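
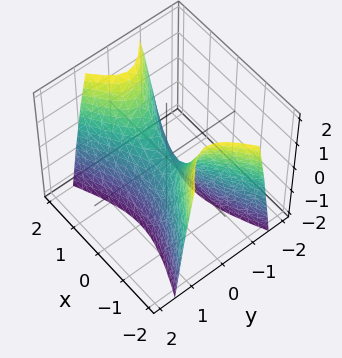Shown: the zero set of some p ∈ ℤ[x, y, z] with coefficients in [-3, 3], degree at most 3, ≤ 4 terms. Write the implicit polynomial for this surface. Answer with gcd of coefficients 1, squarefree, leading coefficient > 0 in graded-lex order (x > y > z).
x^2 - 3*y^2 - z

1. The degree is 2 — a saddle surface; a quadric.
2. Symmetries: mirror symmetry x ↦ −x ⇒ only even powers of x; mirror symmetry y ↦ −y ⇒ only even powers of y.
3. From the axis intercepts and sections: it crosses the z-axis at the gridline z = 0; it meets the y-axis at y = 0 (among the integer gridlines); it crosses the x-axis at the gridline x = 0.
4. Putting this together gives p.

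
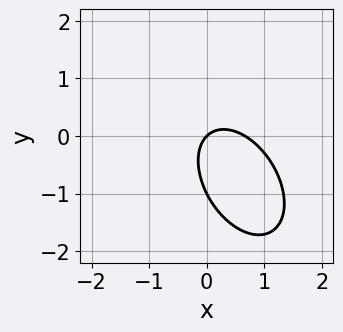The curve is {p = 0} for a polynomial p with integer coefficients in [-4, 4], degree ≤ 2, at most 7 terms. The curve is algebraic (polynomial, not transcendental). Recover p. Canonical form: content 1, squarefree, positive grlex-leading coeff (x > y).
3*x^2 + 2*x*y + 2*y^2 - 2*x + 2*y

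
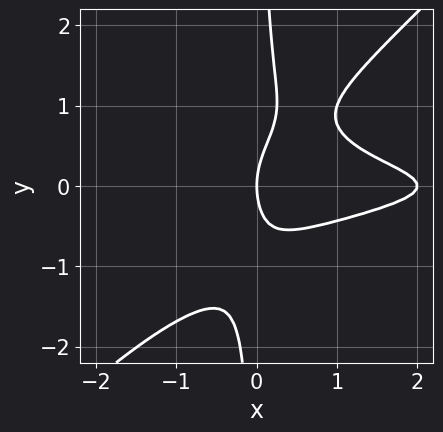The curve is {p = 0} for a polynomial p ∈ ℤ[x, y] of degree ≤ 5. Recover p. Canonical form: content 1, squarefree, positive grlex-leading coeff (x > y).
3*x^2*y^2 - 3*x*y^3 + x^2 + y^2 - 2*x

deg p = 4.
Reading off the gridlines: the x-axis gridline crossings are at x ∈ {0, 2}; one y-axis crossing is at y = 0.
Together with the visible shape, these determine p as stated.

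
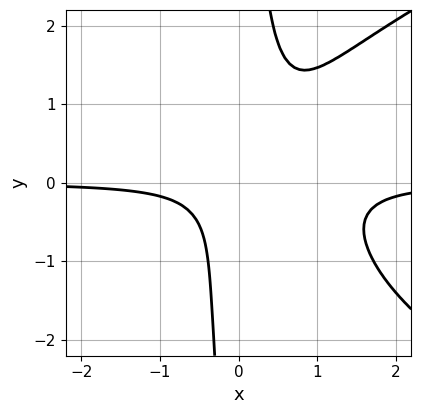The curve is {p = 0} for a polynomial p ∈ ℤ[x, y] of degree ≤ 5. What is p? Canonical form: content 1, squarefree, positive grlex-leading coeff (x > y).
First, the degree is 4 — the shape is more complex than any degree-3 curve.
Next, from the visible intercepts: the curve avoids every integer y-axis point in the box; the curve avoids every integer x-axis point in the box.
Finally, the integer polynomial consistent with all of this is the stated p.

x*y^3 - 3*x^2*y + 3*x*y - y^2 - 1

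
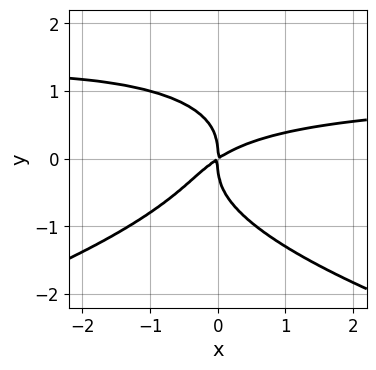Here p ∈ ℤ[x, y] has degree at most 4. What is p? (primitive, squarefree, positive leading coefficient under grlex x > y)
The degree is 4 — the shape is more complex than any degree-3 curve.
Reading off the gridlines: it crosses the y-axis at the gridline y = 0; it meets the x-axis at x = 0 (among the integer gridlines).
Putting this together gives p.

3*y^4 + 2*x^2*y - 2*x^2 + 3*x*y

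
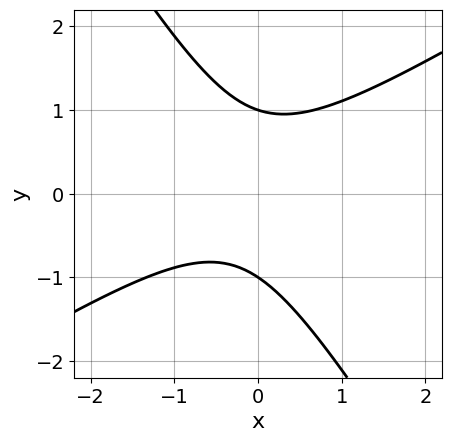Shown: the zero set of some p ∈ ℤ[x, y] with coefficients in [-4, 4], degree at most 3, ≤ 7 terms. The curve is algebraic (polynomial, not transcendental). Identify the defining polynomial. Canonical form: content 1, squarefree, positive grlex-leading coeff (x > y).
3*x^2 - 3*x*y - 3*y^2 + x + 3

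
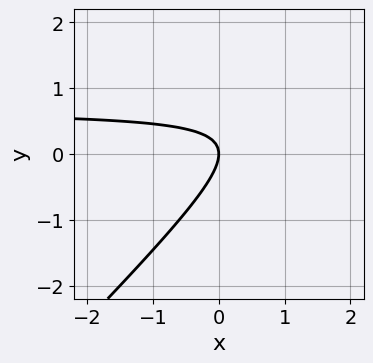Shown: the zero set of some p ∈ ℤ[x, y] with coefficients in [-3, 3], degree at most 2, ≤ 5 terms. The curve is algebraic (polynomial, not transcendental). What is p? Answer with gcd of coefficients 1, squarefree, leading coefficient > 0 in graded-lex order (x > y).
3*x*y - 3*y^2 - 2*x

First, degree: no degree-1 curve has this shape, so deg p = 2.
Then, from the visible intercepts: it crosses the y-axis at the gridline y = 0; it meets the x-axis at x = 0 (among the integer gridlines).
Finally, the integer polynomial consistent with all of this is the stated p.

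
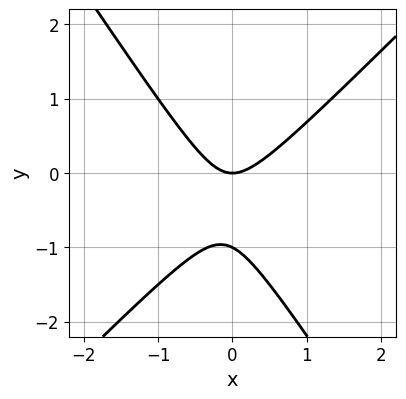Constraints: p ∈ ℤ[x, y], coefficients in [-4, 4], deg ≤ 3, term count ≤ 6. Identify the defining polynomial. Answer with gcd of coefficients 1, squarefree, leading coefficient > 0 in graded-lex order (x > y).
Degree: the shape is more complex than any degree-1 curve, so deg p = 2.
Checking where it meets the axes: among the integer gridlines, it crosses the y-axis at y ∈ {-1, 0}; it crosses the x-axis at the gridline x = 0.
Fitting integer coefficients to these (and the overall shape) gives p.

3*x^2 - x*y - 2*y^2 - 2*y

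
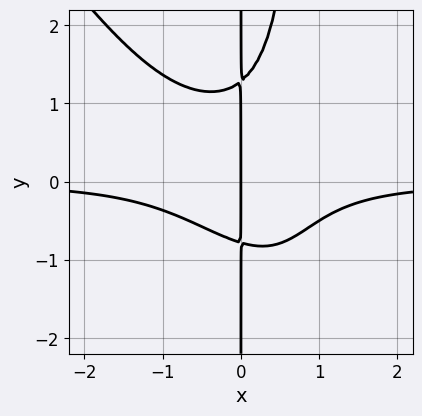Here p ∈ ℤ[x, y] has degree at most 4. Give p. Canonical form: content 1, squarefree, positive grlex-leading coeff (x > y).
3*x^3*y + 2*x^2*y^2 - 2*x*y^2 + x*y + 2*x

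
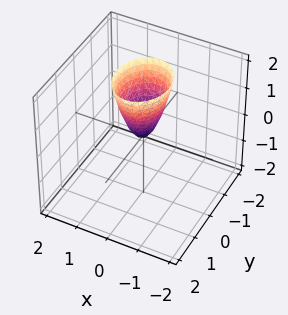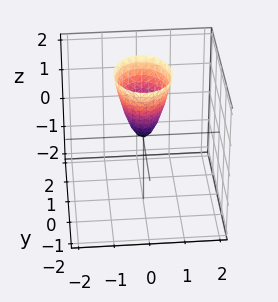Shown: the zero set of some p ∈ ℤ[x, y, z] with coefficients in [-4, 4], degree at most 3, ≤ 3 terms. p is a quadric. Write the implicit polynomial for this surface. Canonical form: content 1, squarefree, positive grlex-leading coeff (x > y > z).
Degree: a single bowl opening along one axis; a quadric, so deg p = 2.
Symmetries: it's symmetric under x → −x, forcing even powers of x; mirror symmetry y ↦ −y ⇒ only even powers of y.
Observable constraints: it meets the y-axis at y = 0 (among the integer gridlines); one z-axis crossing is at z = 0; it meets the x-axis at x = 0 (among the integer gridlines).
Solving for integer coefficients yields p as stated.

3*x^2 + 2*y^2 - z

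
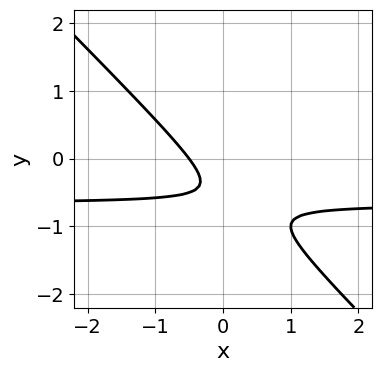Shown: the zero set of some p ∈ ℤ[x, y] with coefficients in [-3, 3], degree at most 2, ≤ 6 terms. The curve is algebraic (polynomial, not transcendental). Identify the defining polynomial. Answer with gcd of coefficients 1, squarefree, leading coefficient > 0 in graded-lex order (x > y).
3*x*y + 3*y^2 + 2*x + 3*y + 1

(a) The degree is 2 — a generic line meets the curve in up to 2 points.
(b) Against the integer gridlines: no y-intercept at any integer in the box.
(c) Fitting integer coefficients to these (and the overall shape) gives p.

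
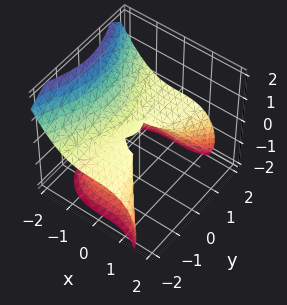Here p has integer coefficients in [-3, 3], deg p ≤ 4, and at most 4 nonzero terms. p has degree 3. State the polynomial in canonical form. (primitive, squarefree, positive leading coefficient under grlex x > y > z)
First, the degree is 3 — the shape is more complex than any degree-2 surface.
Then, observable constraints: every point of the y-axis in the box is on the surface; it crosses the x-axis at the gridline x = 0.
Finally, assembling these constraints gives the stated polynomial.

2*x^3 + 2*y^2*z + 3*z^2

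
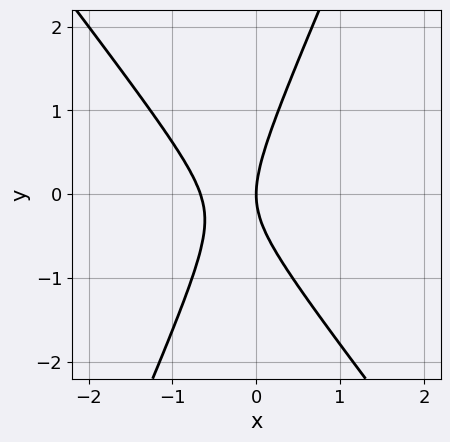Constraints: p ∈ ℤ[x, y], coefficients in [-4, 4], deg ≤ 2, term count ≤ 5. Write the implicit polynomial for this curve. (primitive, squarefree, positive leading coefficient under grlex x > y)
1. The degree is 2 — the shape is more complex than any degree-1 curve.
2. From the axis intercepts and sections: one x-axis crossing is at x = 0; one y-axis crossing is at y = 0.
3. Matching integer coefficients to the picture gives p.

3*x^2 + x*y - y^2 + 2*x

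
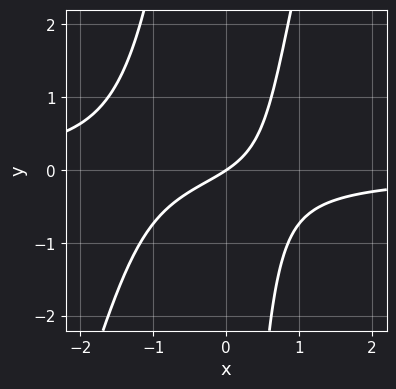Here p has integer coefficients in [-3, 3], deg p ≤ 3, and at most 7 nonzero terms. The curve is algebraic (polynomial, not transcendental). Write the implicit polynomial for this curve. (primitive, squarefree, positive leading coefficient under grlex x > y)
3*x^2*y - x*y^2 + 2*x*y + 2*x - 3*y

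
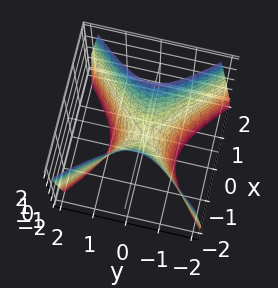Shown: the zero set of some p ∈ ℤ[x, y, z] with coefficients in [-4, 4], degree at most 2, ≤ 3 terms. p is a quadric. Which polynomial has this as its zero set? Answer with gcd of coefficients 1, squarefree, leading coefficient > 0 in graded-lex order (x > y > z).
2*x^2 - 2*y^2 - z

(a) Degree: a hyperbolic paraboloid; a quadric, so deg p = 2.
(b) Symmetries: the y ↦ −y reflection is a symmetry, so y appears only in even powers; it's symmetric under x → −x, forcing even powers of x.
(c) From the visible intercepts: one z-axis crossing is at z = 0; it crosses the y-axis at the gridline y = 0; it meets the x-axis at x = 0 (among the integer gridlines).
(d) The integer polynomial consistent with all of this is the stated p.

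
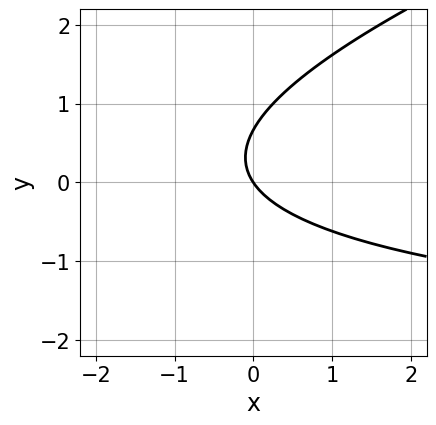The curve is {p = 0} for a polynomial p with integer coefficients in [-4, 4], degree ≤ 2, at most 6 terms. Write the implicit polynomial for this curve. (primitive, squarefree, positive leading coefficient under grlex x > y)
First, deg p = 2. The shape is more complex than any degree-1 curve.
Then, observable constraints: one y-axis crossing is at y = 0; one x-axis crossing is at x = 0.
Finally, these observations pin down the coefficients.

x*y - 3*y^2 + 3*x + 2*y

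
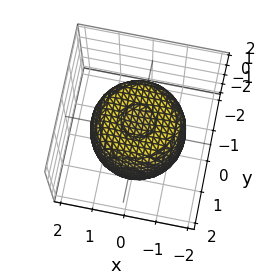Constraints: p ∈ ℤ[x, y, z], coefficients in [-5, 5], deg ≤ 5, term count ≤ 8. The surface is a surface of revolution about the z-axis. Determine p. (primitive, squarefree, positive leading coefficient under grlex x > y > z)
2*x^4 + 4*x^2*y^2 + 2*y^4 - 3*x^2 - 3*y^2 + 2*z^2 - 2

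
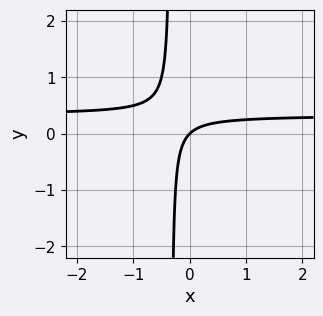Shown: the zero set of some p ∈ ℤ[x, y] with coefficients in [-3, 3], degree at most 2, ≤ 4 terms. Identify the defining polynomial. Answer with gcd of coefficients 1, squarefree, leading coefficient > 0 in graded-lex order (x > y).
3*x*y - x + y

First, degree: a generic line meets the curve in up to 2 points, so deg p = 2.
Next, checking where it meets the axes: one x-axis crossing is at x = 0; it crosses the y-axis at the gridline y = 0.
Finally, fitting integer coefficients to these (and the overall shape) gives p.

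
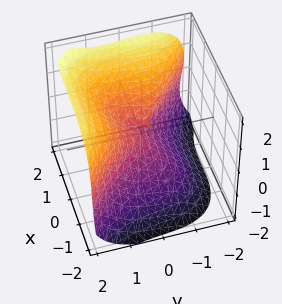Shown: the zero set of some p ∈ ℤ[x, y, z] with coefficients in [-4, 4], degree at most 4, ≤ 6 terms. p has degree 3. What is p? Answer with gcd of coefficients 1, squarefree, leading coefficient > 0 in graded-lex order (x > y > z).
3*x^3 + 3*y^3 - 3*z^3 - x^2 - 2*y*z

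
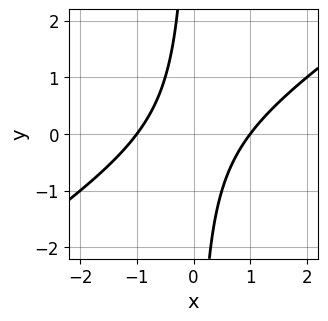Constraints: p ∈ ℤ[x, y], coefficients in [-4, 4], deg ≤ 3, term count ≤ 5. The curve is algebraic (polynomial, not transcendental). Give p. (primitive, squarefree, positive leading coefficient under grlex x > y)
(a) Degree: the shape is more complex than any degree-1 curve, so deg p = 2.
(b) From the axis intercepts and sections: the x-axis gridline crossings are at x ∈ {-1, 1}; the curve avoids every integer y-axis point in the box.
(c) Matching integer coefficients to the picture gives p.

2*x^2 - 3*x*y - 2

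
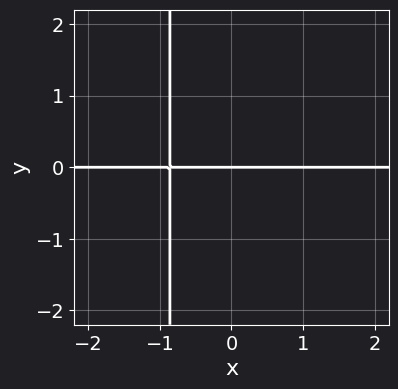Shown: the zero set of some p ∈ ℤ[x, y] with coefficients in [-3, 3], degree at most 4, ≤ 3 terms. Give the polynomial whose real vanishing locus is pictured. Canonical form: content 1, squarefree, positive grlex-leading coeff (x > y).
1. deg p = 4.
2. Reading off the gridlines: the visible x-axis segment lies entirely on the curve; one y-axis crossing is at y = 0.
3. Together with the visible shape, these determine p as stated.

2*x^3*y + 2*x*y + 3*y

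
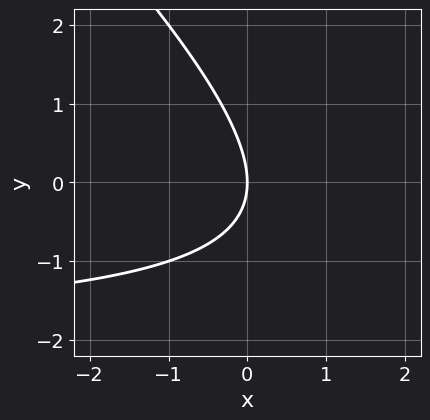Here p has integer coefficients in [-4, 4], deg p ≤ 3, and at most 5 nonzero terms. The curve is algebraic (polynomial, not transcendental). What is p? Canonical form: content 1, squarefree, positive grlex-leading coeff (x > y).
x*y + y^2 + 2*x

1. Degree: the shape is more complex than any degree-1 curve, so deg p = 2.
2. Checking where it meets the axes: it crosses the y-axis at the gridline y = 0; one x-axis crossing is at x = 0.
3. Matching integer coefficients to the picture gives p.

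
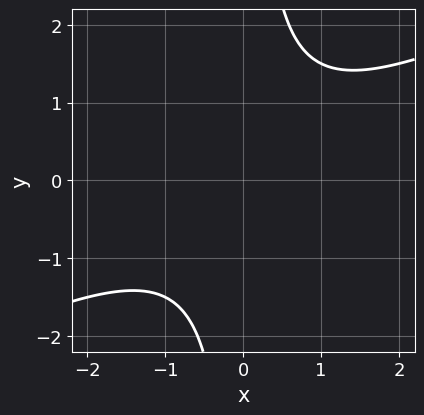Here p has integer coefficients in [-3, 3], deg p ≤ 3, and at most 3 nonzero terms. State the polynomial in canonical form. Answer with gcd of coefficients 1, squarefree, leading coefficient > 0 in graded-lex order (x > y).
x^2 - 2*x*y + 2

Degree: a generic line meets the curve in up to 2 points, so deg p = 2.
From the axis intercepts and sections: the curve avoids every integer x-axis point in the box; it misses every integer gridline on the y-axis.
Together with the visible shape, these determine p as stated.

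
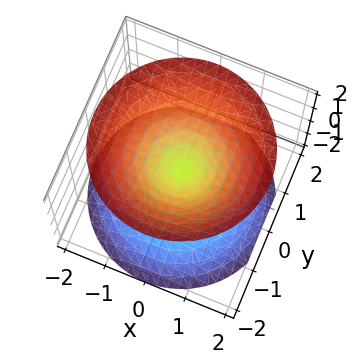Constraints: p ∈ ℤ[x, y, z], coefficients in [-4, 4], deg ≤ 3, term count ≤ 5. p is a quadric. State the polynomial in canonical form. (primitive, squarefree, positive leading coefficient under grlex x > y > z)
(a) The picture has 2 separate pieces.
(b) The degree is 2 — a double cone through the origin; a quadric.
(c) Symmetry: the surface is invariant under rotation about z: p = q(x² + y², z); the z ↦ −z reflection is a symmetry, so z appears only in even powers.
(d) Reading off the gridlines: one y-axis crossing is at y = 0; a circular section at z = 1 has radius exactly 1.
(e) Matching integer coefficients to the picture gives p.

x^2 + y^2 - z^2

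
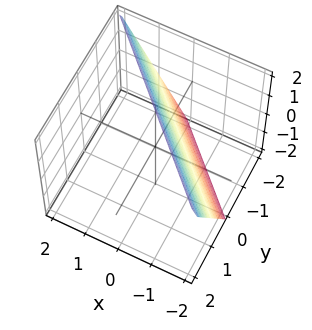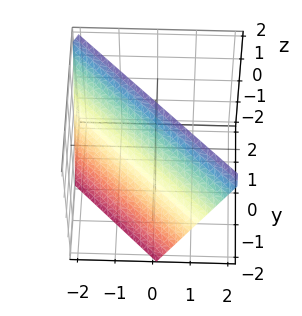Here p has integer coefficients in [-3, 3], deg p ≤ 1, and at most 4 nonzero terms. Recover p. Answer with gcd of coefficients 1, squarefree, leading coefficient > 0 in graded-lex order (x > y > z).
(a) Degree: the surface is flat (a plane), so deg p = 1.
(b) From the visible intercepts: it crosses the x-axis at the gridline x = -1; it crosses the y-axis at the gridline y = -1; it crosses the z-axis at the gridline z = 2.
(c) These observations pin down the coefficients.

2*x + 2*y - z + 2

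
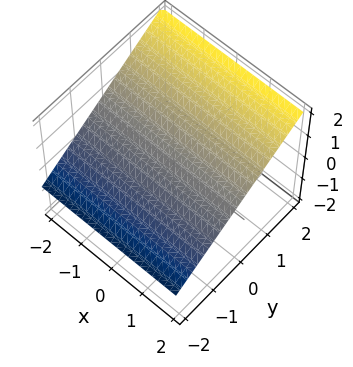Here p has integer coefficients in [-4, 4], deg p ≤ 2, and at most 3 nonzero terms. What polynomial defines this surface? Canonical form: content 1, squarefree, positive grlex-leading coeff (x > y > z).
2*y - 3*z + 2

1. The degree is 1 — the surface is flat (a plane).
2. Checking where it meets the axes: it misses every integer gridline on the x-axis; it crosses the y-axis at the gridline y = -1.
3. Matching integer coefficients to the picture gives p.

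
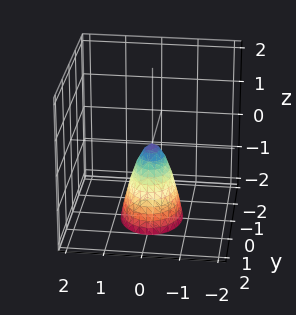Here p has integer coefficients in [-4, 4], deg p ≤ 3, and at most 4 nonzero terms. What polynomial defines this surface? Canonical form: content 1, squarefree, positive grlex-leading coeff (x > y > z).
3*x^2 + 2*y^2 + z

(a) The degree is 2 — a paraboloid; a quadric.
(b) Symmetries: the x ↦ −x reflection is a symmetry, so x appears only in even powers; mirror symmetry y ↦ −y ⇒ only even powers of y.
(c) From the visible intercepts: one y-axis crossing is at y = 0; it crosses the x-axis at the gridline x = 0.
(d) The integer polynomial consistent with all of this is the stated p.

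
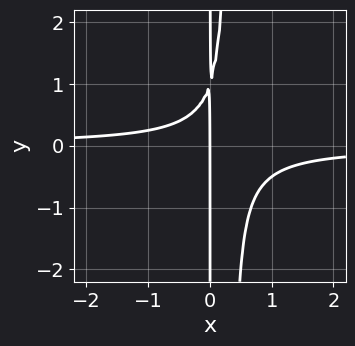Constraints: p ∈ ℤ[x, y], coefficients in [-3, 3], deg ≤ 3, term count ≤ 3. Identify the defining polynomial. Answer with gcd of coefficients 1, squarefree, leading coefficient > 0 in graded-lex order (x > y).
3*x^2*y - x*y + x

1. The degree is 3 — no degree-2 curve has this shape.
2. From the visible intercepts: it crosses the x-axis at the gridline x = 0; every point of the y-axis in the box is on the curve.
3. These observations pin down the coefficients.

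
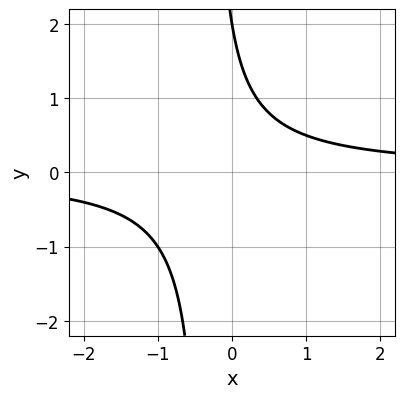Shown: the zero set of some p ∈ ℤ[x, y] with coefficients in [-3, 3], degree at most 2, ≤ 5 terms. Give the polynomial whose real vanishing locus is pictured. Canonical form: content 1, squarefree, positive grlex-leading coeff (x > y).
First, deg p = 2. A generic line meets the curve in up to 2 points.
Then, from the axis intercepts and sections: no x-intercept at any integer in the box; it meets the y-axis at y = 2 (among the integer gridlines).
Finally, putting this together gives p.

3*x*y + y - 2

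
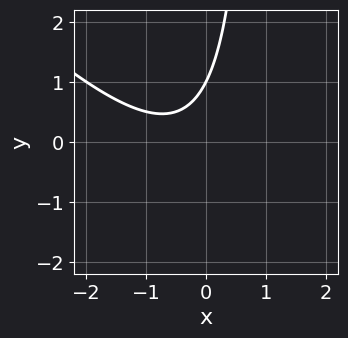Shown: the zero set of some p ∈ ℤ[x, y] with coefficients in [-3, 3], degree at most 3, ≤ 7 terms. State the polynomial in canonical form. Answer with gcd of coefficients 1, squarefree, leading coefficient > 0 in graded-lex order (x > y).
x^2 + x*y + x - y + 1

Degree: the shape is more complex than any degree-1 curve, so deg p = 2.
Reading off the gridlines: one y-axis crossing is at y = 1; the curve avoids every integer x-axis point in the box.
The integer polynomial consistent with all of this is the stated p.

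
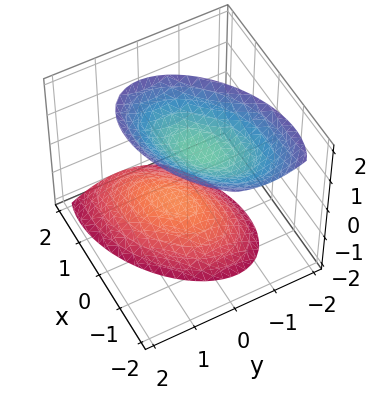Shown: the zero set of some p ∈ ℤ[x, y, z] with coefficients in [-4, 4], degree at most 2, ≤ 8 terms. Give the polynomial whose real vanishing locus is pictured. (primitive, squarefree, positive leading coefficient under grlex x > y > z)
2*x^2 - 2*x*y + x*z + 3*y^2 - 2*z^2 + 3

There are 2 components. Treating them together as one polynomial.
Degree: a generic line meets the surface in up to 2 points, so deg p = 2.
Against the integer gridlines: it misses every integer gridline on the x-axis; the surface avoids every integer y-axis point in the box.
Fitting integer coefficients to these (and the overall shape) gives p.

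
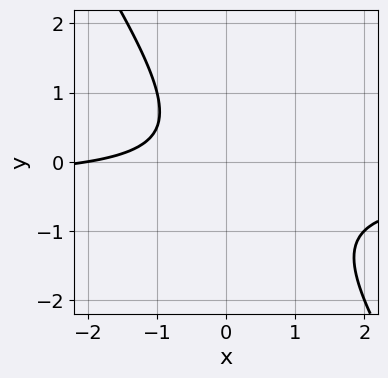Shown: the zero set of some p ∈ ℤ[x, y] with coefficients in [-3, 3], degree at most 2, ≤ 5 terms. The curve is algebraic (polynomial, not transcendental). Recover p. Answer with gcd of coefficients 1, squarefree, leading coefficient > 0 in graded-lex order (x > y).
3*x*y + 2*y^2 + x + 2

(a) deg p = 2.
(b) Against the integer gridlines: it misses every integer gridline on the y-axis; one x-axis crossing is at x = -2.
(c) These observations pin down the coefficients.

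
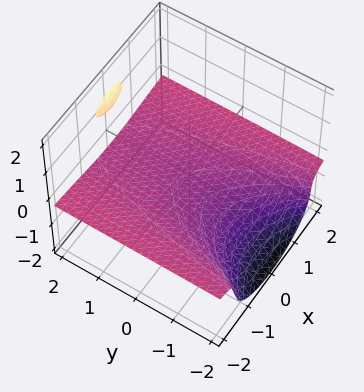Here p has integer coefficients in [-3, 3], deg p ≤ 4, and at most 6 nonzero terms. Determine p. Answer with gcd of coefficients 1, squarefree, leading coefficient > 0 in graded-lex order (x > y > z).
(a) The picture has 2 separate pieces. They look like related sheets of one shape, so recover p as a whole.
(b) The degree is 3 — no degree-2 surface has this shape.
(c) Observable constraints: the surface avoids every integer x-axis point in the box; no y-intercept at any integer in the box.
(d) Together with the visible shape, these determine p as stated.

x^2*z - 2*y*z^2 + 2*z^3 + z + 1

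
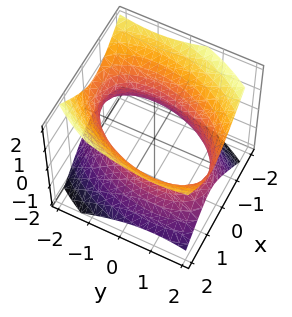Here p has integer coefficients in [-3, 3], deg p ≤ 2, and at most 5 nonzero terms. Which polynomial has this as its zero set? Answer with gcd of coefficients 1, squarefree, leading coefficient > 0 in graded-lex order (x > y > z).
1. deg p = 2.
2. Observable constraints: it misses every integer gridline on the z-axis.
3. The integer polynomial consistent with all of this is the stated p.

2*x^2 - x*y + y^2 - 2*z^2 - 3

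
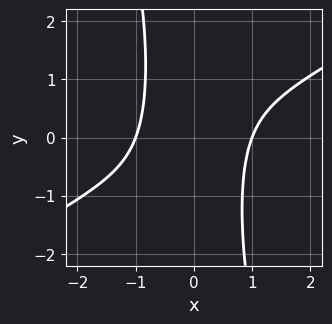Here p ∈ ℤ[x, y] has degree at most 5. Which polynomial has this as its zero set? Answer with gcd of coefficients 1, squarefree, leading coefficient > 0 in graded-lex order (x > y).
The degree is 4 — a generic line meets the curve in up to 4 points.
Checking where it meets the axes: the curve avoids every integer y-axis point in the box; among the integer gridlines, it crosses the x-axis at x ∈ {-1, 1}.
Together with the visible shape, these determine p as stated.

2*x^4 - 3*x^3*y - x^2*y^2 - 2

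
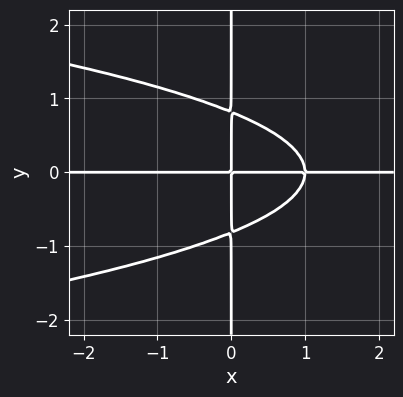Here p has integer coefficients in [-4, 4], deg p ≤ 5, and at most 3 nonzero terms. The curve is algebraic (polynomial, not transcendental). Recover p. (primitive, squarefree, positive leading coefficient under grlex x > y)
1. Degree: no degree-3 curve has this shape, so deg p = 4.
2. Reading off the gridlines: the visible y-axis segment lies entirely on the curve; every point of the x-axis in the box is on the curve.
3. Solving for integer coefficients yields p as stated.

3*x*y^3 + 2*x^2*y - 2*x*y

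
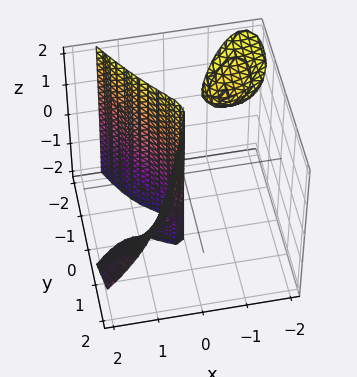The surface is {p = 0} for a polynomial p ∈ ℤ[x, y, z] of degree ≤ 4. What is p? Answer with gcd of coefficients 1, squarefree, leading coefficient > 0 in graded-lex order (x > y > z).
3*x^3 + 3*x^2*z + 2*x*y*z - 3*y^2 + 3*x

There are 2 components.
Degree: the shape is more complex than any degree-2 surface, so deg p = 3.
Checking where it meets the axes: it meets the x-axis at x = 0 (among the integer gridlines); every point of the z-axis in the box is on the surface; it crosses the y-axis at the gridline y = 0.
Fitting integer coefficients to these (and the overall shape) gives p.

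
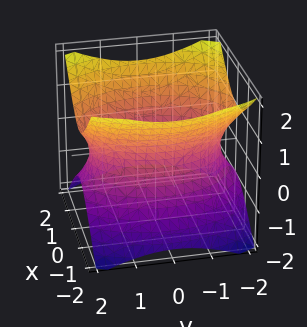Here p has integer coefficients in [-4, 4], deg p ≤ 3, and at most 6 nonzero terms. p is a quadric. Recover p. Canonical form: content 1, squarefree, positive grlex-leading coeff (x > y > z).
2*x^2 + y^2 - 2*z^2 - 3

First, the degree is 2 — an hourglass — one-sheet hyperboloid; a quadric.
Next, symmetries: mirror symmetry x ↦ −x ⇒ only even powers of x; it's symmetric under y → −y, forcing even powers of y; mirror symmetry z ↦ −z ⇒ only even powers of z.
Next, from the visible intercepts: it misses every integer gridline on the z-axis.
Finally, assembling these constraints gives the stated polynomial.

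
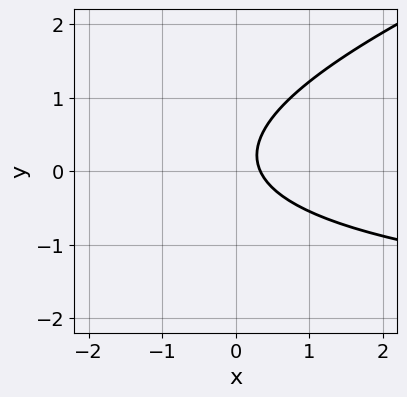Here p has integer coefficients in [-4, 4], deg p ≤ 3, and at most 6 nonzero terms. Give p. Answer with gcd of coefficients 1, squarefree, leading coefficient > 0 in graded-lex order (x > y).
1. The degree is 2 — the shape is more complex than any degree-1 curve.
2. Observable constraints: no y-intercept at any integer in the box.
3. Solving for integer coefficients yields p as stated.

x*y - 3*y^2 + 3*x + y - 1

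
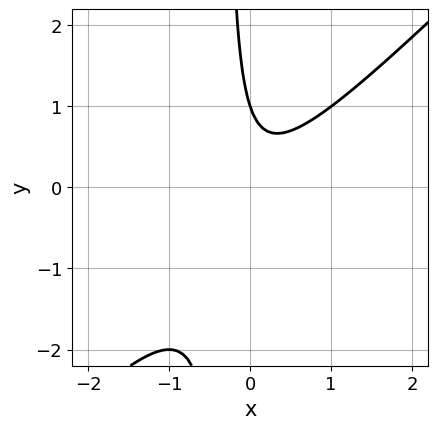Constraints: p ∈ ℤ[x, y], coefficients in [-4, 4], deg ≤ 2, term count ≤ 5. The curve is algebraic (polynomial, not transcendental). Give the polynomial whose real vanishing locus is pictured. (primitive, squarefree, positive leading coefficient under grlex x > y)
3*x^2 - 3*x*y - y + 1

1. deg p = 2.
2. Checking where it meets the axes: it misses every integer gridline on the x-axis; one y-axis crossing is at y = 1.
3. Matching integer coefficients to the picture gives p.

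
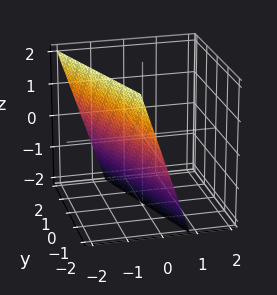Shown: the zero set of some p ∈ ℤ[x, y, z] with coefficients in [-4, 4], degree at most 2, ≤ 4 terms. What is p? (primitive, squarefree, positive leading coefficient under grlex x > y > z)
1. The degree is 1 — the surface is flat (a plane).
2. Checking where it meets the axes: it meets the y-axis at y = -2 (among the integer gridlines); it crosses the z-axis at the gridline z = -2.
3. Solving for integer coefficients yields p as stated.

3*x + y + z + 2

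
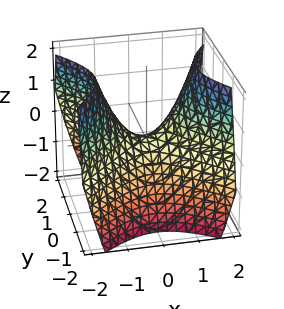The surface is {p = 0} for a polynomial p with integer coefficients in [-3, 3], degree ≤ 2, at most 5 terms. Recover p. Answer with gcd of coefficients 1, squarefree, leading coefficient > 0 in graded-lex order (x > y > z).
x^2 - y^2 - z

deg p = 2.
Symmetries: it's symmetric under x → −x, forcing even powers of x; mirror symmetry y ↦ −y ⇒ only even powers of y.
Reading off the gridlines: it meets the z-axis at z = 0 (among the integer gridlines); one x-axis crossing is at x = 0; one y-axis crossing is at y = 0.
Fitting integer coefficients to these (and the overall shape) gives p.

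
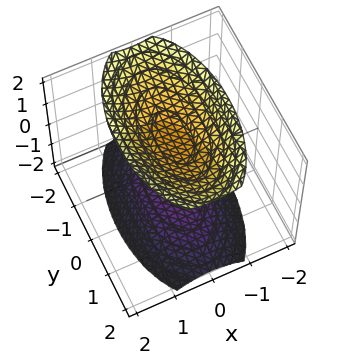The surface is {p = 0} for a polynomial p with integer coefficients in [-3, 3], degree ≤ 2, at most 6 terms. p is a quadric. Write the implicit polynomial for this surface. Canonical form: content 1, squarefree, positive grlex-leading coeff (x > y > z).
3*x^2 + y^2 - 2*z^2 + 3

(a) The picture has 2 separate pieces. Treating them together as one polynomial.
(b) The degree is 2 — two sheets facing apart; a quadric.
(c) Symmetries: it's symmetric under z → −z, forcing even powers of z; the y ↦ −y reflection is a symmetry, so y appears only in even powers; mirror symmetry x ↦ −x ⇒ only even powers of x.
(d) Observable constraints: the surface avoids every integer x-axis point in the box; it misses every integer gridline on the y-axis.
(e) Together with the visible shape, these determine p as stated.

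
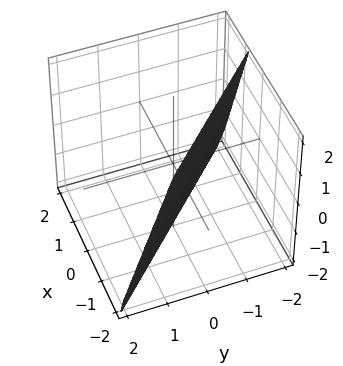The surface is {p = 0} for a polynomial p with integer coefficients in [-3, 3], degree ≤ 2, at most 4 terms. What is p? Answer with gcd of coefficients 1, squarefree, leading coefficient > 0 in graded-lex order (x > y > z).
3*x + 3*y + z + 2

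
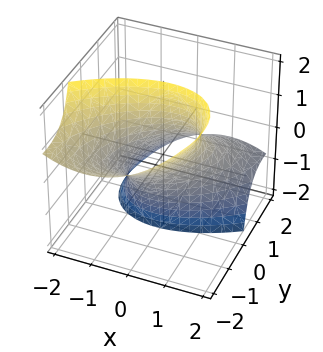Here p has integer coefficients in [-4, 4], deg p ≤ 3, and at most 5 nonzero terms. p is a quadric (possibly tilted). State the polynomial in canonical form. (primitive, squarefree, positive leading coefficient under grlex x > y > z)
x^2 - x*y + y^2 + 2*y*z - 1

First, the degree is 2 — no degree-1 surface has this shape.
Then, from the axis intercepts and sections: among the integer gridlines, it crosses the y-axis at y ∈ {-1, 1}; among the integer gridlines, it crosses the x-axis at x ∈ {-1, 1}; no z-intercept at any integer in the box.
Finally, the integer polynomial consistent with all of this is the stated p.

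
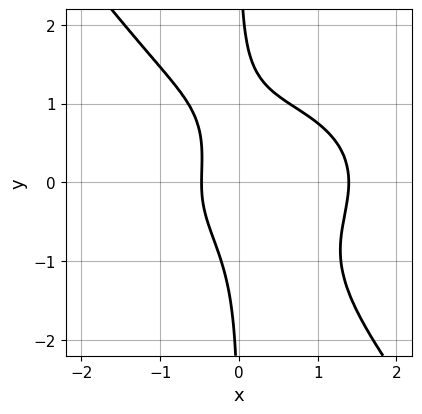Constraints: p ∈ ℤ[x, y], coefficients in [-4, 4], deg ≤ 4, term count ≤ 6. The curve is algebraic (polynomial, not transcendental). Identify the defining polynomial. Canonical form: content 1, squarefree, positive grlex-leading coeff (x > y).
1. Degree: a generic line meets the curve in up to 4 points, so deg p = 4.
2. Observable constraints: the curve avoids every integer y-axis point in the box.
3. These observations pin down the coefficients.

x^4 + 2*x^2*y^2 + 2*x*y^3 - 2*x - 1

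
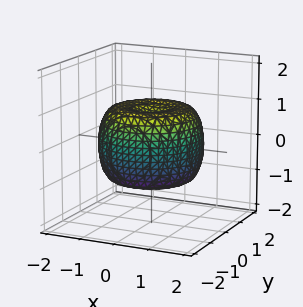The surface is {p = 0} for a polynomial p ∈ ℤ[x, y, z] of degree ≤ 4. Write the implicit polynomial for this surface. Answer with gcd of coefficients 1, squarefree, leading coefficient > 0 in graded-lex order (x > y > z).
deg p = 4. The shape is more complex than any degree-3 surface.
Symmetries: rotational symmetry about the z-axis ⇒ p depends on x, y only through x² + y².
Against the integer gridlines: a circular section at z = 0 has radius between 1 and 2.
Putting this together gives p.

2*x^4 + 4*x^2*y^2 + 2*y^4 - 3*x^2 - 3*y^2 + 3*z^2 - 2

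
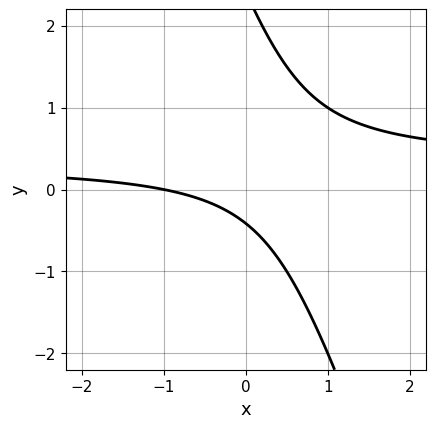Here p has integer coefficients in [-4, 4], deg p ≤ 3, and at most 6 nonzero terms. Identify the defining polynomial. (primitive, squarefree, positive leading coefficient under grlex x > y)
3*x*y + y^2 - x - 2*y - 1

(a) deg p = 2.
(b) From the visible intercepts: one x-axis crossing is at x = -1.
(c) The integer polynomial consistent with all of this is the stated p.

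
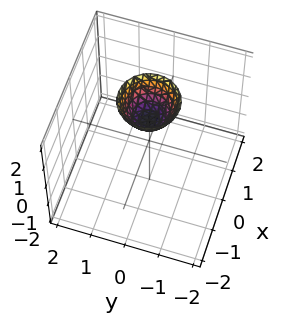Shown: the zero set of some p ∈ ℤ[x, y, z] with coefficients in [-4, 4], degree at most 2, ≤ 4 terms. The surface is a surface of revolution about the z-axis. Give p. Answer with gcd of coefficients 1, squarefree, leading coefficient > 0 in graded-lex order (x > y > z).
3*x^2 + 3*y^2 - 2*z + 2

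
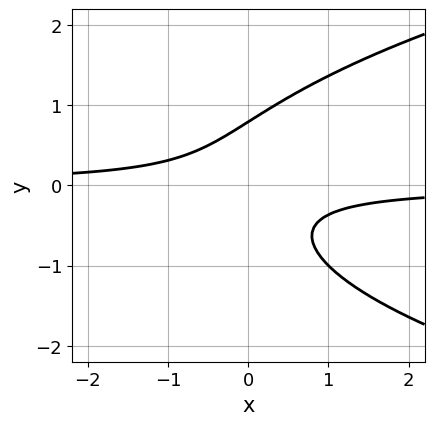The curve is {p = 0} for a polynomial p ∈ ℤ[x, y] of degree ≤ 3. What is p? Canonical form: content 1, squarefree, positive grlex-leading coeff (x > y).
2*y^3 - 3*x*y - 1

deg p = 3. The shape is more complex than any degree-2 curve.
Against the integer gridlines: no x-intercept at any integer in the box.
The integer polynomial consistent with all of this is the stated p.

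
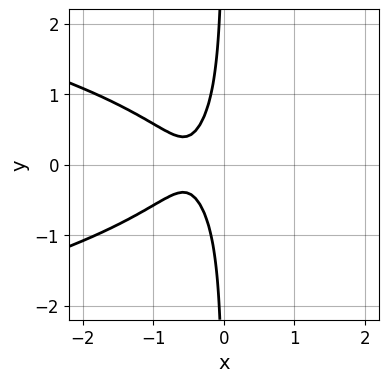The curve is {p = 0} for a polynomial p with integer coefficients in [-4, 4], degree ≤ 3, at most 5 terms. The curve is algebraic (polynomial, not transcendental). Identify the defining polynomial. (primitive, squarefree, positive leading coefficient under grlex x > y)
(a) Degree: a generic line meets the curve in up to 3 points, so deg p = 3.
(b) Symmetries: it's symmetric under y → −y, forcing even powers of y.
(c) From the visible intercepts: the curve avoids every integer y-axis point in the box; it misses every integer gridline on the x-axis.
(d) Assembling these constraints gives the stated polynomial.

3*x*y^2 + 3*x^2 + 3*x + 1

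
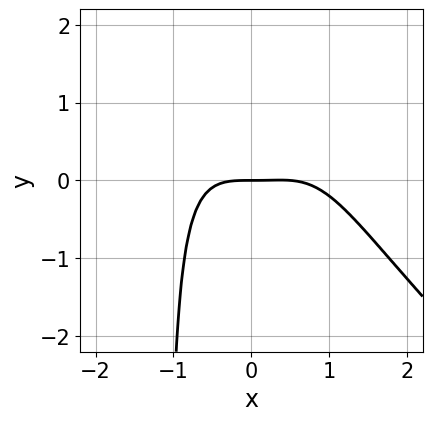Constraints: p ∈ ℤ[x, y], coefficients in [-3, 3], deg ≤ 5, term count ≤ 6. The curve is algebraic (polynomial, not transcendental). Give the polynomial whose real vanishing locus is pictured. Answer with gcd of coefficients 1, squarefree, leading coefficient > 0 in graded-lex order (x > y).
2*x^4 + 2*x^3*y - x^3 + 3*y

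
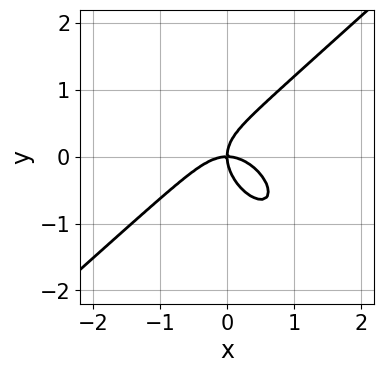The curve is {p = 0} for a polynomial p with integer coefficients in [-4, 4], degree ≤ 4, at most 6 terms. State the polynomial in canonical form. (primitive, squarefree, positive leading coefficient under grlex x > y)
The degree is 3 — no degree-2 curve has this shape.
Against the integer gridlines: one x-axis crossing is at x = 0; one y-axis crossing is at y = 0.
Solving for integer coefficients yields p as stated.

3*x^3 - x*y^2 - 3*y^3 + 3*x*y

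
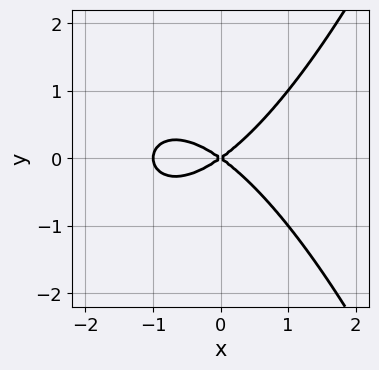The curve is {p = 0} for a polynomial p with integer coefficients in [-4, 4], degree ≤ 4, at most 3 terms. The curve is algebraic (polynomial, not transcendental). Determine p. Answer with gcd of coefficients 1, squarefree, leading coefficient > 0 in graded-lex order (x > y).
First, degree: a generic line meets the curve in up to 3 points, so deg p = 3.
Then, symmetries: mirror symmetry y ↦ −y ⇒ only even powers of y.
Next, checking where it meets the axes: among the integer gridlines, it crosses the x-axis at x ∈ {-1, 0}; one y-axis crossing is at y = 0.
Finally, fitting integer coefficients to these (and the overall shape) gives p.

x^3 + x^2 - 2*y^2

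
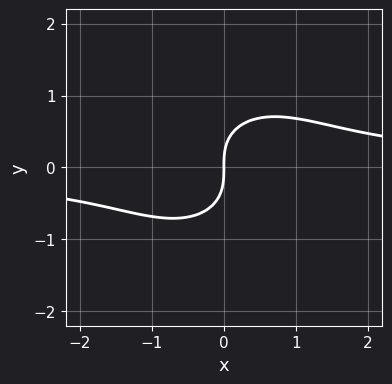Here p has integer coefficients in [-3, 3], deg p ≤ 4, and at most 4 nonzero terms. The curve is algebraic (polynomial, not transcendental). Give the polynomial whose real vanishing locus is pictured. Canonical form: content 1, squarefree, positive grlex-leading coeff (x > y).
(a) Degree: a generic line meets the curve in up to 3 points, so deg p = 3.
(b) From the axis intercepts and sections: one y-axis crossing is at y = 0; it crosses the x-axis at the gridline x = 0.
(c) The integer polynomial consistent with all of this is the stated p.

x^2*y + y^3 - x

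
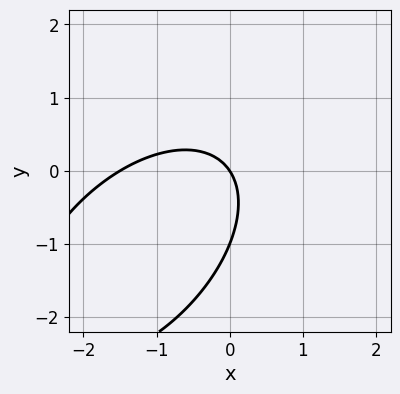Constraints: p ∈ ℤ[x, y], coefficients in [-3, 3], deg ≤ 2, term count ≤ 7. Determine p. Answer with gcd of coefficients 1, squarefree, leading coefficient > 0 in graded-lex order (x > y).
2*x^2 - 2*x*y + 2*y^2 + 3*x + 2*y

First, deg p = 2. A generic line meets the curve in up to 2 points.
Next, from the axis intercepts and sections: the y-axis gridline crossings are at y ∈ {-1, 0}; it meets the x-axis at x = 0 (among the integer gridlines).
Finally, these observations pin down the coefficients.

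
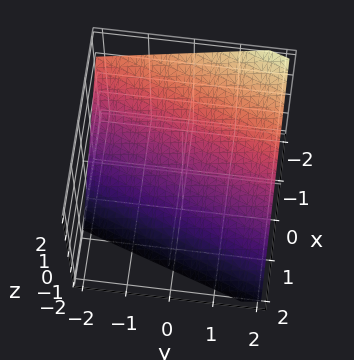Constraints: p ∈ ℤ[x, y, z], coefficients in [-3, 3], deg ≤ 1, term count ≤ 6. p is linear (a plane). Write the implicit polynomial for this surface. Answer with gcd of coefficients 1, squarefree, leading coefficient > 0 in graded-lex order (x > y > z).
3*x - y + 3*z + 2

First, degree: the surface is flat (a plane), so deg p = 1.
Then, from the axis intercepts and sections: it crosses the y-axis at the gridline y = 2.
Finally, these observations pin down the coefficients.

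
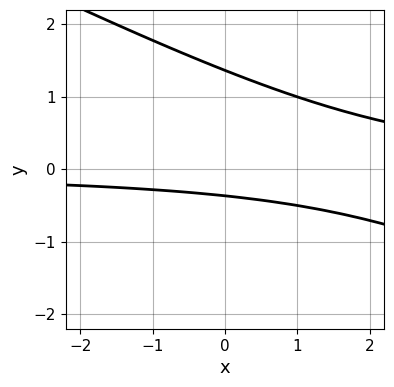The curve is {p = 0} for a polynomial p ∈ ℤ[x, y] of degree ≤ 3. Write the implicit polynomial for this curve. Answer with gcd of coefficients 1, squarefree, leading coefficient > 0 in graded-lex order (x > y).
x*y + 2*y^2 - 2*y - 1

The degree is 2 — a generic line meets the curve in up to 2 points.
Checking where it meets the axes: no x-intercept at any integer in the box.
Assembling these constraints gives the stated polynomial.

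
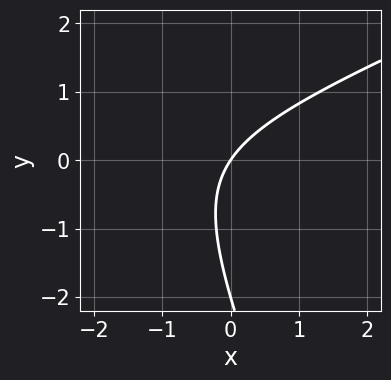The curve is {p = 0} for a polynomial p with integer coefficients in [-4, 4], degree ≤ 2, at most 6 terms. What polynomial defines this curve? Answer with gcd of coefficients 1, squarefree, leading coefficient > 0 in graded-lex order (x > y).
x^2 - 2*x*y - y^2 + 3*x - 2*y

First, deg p = 2. The shape is more complex than any degree-1 curve.
Then, reading off the gridlines: it meets the x-axis at x = 0 (among the integer gridlines); among the integer gridlines, it crosses the y-axis at y ∈ {-2, 0}.
Finally, solving for integer coefficients yields p as stated.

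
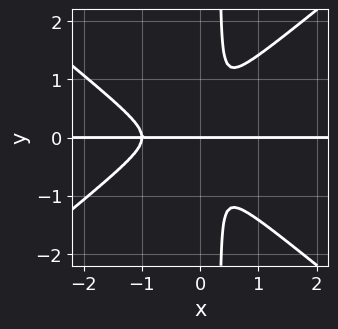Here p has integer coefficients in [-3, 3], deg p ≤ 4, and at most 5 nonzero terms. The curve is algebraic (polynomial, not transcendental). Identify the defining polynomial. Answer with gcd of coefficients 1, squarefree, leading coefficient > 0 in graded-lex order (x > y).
2*x^3*y - 3*x*y^3 + 2*x^2*y + y^3

1. The degree is 4 — no degree-3 curve has this shape.
2. Reading off the gridlines: one y-axis crossing is at y = 0; every point of the x-axis in the box is on the curve.
3. These observations pin down the coefficients.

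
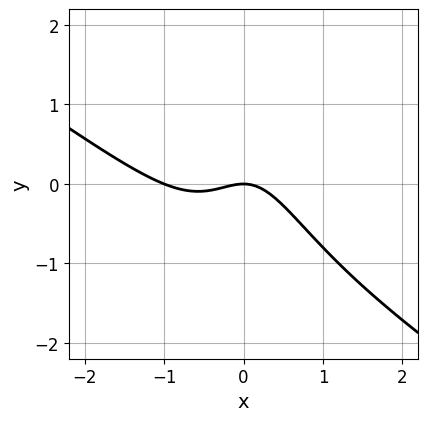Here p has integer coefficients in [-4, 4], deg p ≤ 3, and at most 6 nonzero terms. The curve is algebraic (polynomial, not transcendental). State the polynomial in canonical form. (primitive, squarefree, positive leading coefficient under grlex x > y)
First, the degree is 3 — the shape is more complex than any degree-2 curve.
Next, from the visible intercepts: one y-axis crossing is at y = 0; the x-axis gridline crossings are at x ∈ {-1, 0}.
Finally, together with the visible shape, these determine p as stated.

2*x^3 + 3*x^2*y + 2*x^2 + 2*y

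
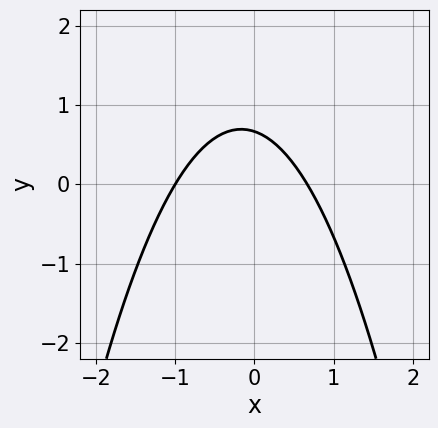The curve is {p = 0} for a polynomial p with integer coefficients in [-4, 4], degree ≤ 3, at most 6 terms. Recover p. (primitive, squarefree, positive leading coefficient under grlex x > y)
Degree: no degree-1 curve has this shape, so deg p = 2.
Observable constraints: one x-axis crossing is at x = -1.
These observations pin down the coefficients.

3*x^2 + x + 3*y - 2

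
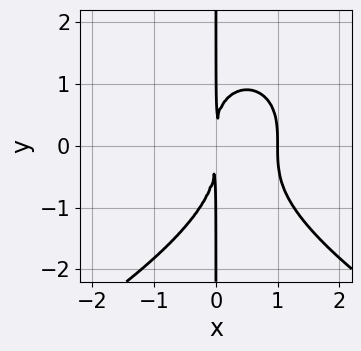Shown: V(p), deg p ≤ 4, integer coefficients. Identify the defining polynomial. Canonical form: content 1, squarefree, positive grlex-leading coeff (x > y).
First, deg p = 4. A generic line meets the curve in up to 4 points.
Next, checking where it meets the axes: it crosses the x-axis at the gridline x = 1; the visible y-axis segment lies entirely on the curve.
Finally, matching integer coefficients to the picture gives p.

x*y^3 + 3*x^3 - 3*x^2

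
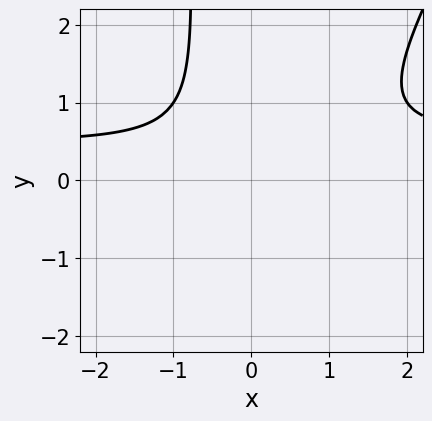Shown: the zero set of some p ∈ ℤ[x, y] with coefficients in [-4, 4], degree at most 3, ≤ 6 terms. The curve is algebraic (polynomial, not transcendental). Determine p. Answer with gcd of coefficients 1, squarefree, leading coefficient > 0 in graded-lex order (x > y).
2*x^2*y - x*y^2 - x^2 - y^2 - 1

Degree: no degree-2 curve has this shape, so deg p = 3.
Checking where it meets the axes: the curve avoids every integer x-axis point in the box; it misses every integer gridline on the y-axis.
Matching integer coefficients to the picture gives p.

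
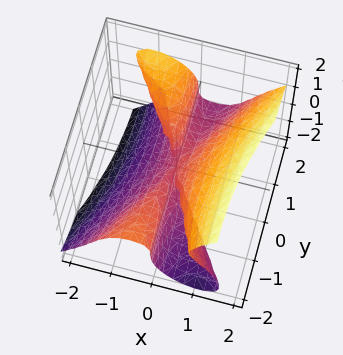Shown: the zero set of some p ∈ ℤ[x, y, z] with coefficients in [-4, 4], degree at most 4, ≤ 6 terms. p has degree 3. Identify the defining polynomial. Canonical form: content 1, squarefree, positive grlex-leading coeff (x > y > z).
3*x^3 - x*y^2 - 2*x*y*z - 2*z^3

1. deg p = 3.
2. Reading off the gridlines: it crosses the x-axis at the gridline x = 0; every point of the y-axis in the box is on the surface; it crosses the z-axis at the gridline z = 0.
3. Assembling these constraints gives the stated polynomial.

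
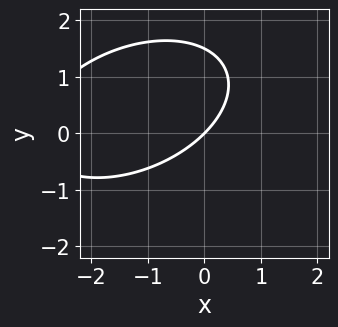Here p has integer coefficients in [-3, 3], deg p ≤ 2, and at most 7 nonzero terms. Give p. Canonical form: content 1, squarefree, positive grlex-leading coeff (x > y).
(a) The degree is 2 — the shape is more complex than any degree-1 curve.
(b) From the axis intercepts and sections: it meets the y-axis at y = 0 (among the integer gridlines); it meets the x-axis at x = 0 (among the integer gridlines).
(c) The integer polynomial consistent with all of this is the stated p.

x^2 - x*y + 2*y^2 + 3*x - 3*y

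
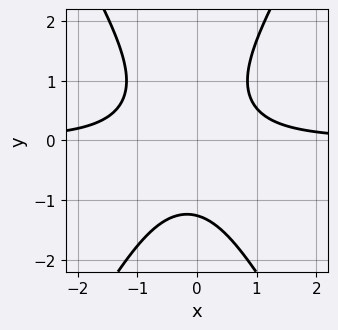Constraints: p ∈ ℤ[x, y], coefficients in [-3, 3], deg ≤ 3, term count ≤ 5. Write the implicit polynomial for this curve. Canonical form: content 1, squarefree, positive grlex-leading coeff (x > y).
(a) deg p = 3. The shape is more complex than any degree-2 curve.
(b) Observable constraints: the curve avoids every integer x-axis point in the box.
(c) The integer polynomial consistent with all of this is the stated p.

3*x^2*y - y^3 + x*y - 2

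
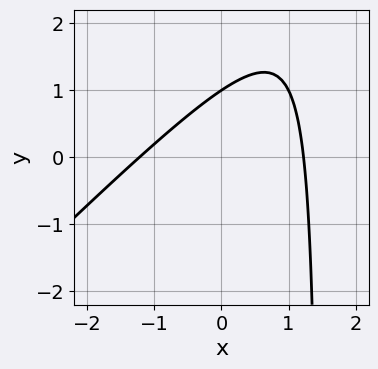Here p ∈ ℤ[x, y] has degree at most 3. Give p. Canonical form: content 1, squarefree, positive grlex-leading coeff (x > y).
2*x^2 - 2*x*y + 3*y - 3

1. Degree: the shape is more complex than any degree-1 curve, so deg p = 2.
2. Reading off the gridlines: one y-axis crossing is at y = 1.
3. The integer polynomial consistent with all of this is the stated p.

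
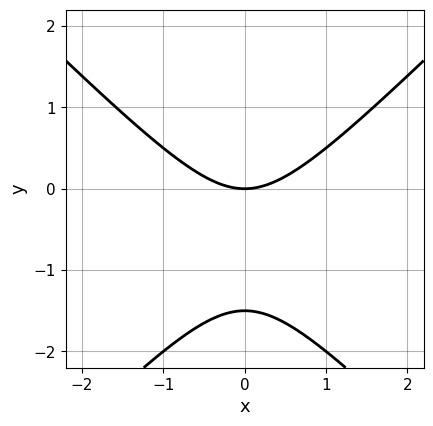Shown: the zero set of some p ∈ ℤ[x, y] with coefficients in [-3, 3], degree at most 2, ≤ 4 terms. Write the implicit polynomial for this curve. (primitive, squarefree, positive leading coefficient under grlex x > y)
2*x^2 - 2*y^2 - 3*y

First, degree: the shape is more complex than any degree-1 curve, so deg p = 2.
Next, symmetries: mirror symmetry x ↦ −x ⇒ only even powers of x.
Then, against the integer gridlines: one y-axis crossing is at y = 0; it meets the x-axis at x = 0 (among the integer gridlines).
Finally, the integer polynomial consistent with all of this is the stated p.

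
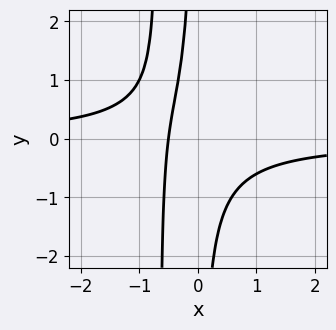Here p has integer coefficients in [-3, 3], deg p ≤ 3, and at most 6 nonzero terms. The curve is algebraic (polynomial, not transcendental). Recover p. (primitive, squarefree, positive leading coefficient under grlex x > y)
3*x^2*y + 2*x*y + 2*x + 1

First, the degree is 3 — no degree-2 curve has this shape.
Then, observable constraints: no y-intercept at any integer in the box.
Finally, matching integer coefficients to the picture gives p.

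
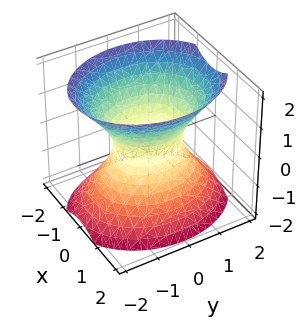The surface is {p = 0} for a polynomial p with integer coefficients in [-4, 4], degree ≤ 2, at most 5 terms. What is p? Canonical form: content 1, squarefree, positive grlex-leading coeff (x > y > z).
3*x^2 + 2*y^2 - 2*z^2 - 2

(a) The degree is 2 — an hourglass — one-sheet hyperboloid; a quadric.
(b) Symmetries: it's symmetric under y → −y, forcing even powers of y; mirror symmetry z ↦ −z ⇒ only even powers of z; mirror symmetry x ↦ −x ⇒ only even powers of x.
(c) Reading off the gridlines: the y-axis gridline crossings are at y ∈ {-1, 1}; no z-intercept at any integer in the box.
(d) These observations pin down the coefficients.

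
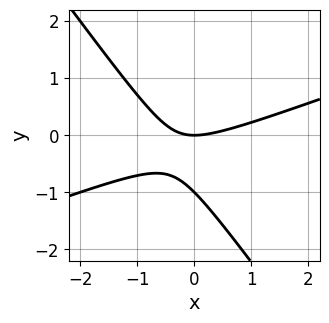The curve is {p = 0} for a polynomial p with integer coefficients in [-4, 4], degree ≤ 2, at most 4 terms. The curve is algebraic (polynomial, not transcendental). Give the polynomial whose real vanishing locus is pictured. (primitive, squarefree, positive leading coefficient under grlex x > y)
x^2 - 2*x*y - 2*y^2 - 2*y

First, degree: a generic line meets the curve in up to 2 points, so deg p = 2.
Next, observable constraints: the y-axis gridline crossings are at y ∈ {-1, 0}; one x-axis crossing is at x = 0.
Finally, assembling these constraints gives the stated polynomial.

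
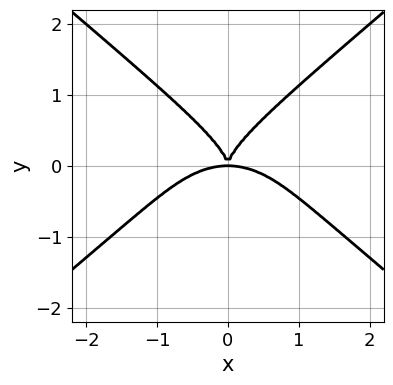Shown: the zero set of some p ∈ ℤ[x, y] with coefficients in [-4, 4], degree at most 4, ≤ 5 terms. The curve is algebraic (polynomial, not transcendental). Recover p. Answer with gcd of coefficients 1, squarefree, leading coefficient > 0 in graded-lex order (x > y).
x^4 - 2*y^4 + 2*x^2*y

1. deg p = 4. The shape is more complex than any degree-3 curve.
2. Symmetries: the x ↦ −x reflection is a symmetry, so x appears only in even powers.
3. From the axis intercepts and sections: it meets the x-axis at x = 0 (among the integer gridlines); it crosses the y-axis at the gridline y = 0.
4. Together with the visible shape, these determine p as stated.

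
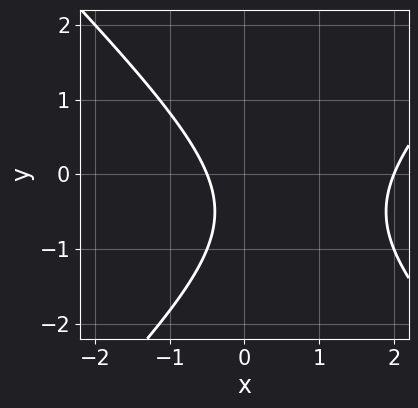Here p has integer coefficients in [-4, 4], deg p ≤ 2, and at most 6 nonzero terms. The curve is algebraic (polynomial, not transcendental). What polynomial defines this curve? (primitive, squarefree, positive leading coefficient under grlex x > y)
2*x^2 - 2*y^2 - 3*x - 2*y - 2

deg p = 2.
From the visible intercepts: the curve avoids every integer y-axis point in the box; one x-axis crossing is at x = 2.
Solving for integer coefficients yields p as stated.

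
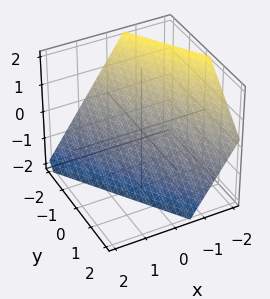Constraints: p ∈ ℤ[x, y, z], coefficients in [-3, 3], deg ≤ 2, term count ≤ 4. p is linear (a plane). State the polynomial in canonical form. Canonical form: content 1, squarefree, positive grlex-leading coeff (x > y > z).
Degree: every cross-section is a straight line — this is a plane, so deg p = 1.
Against the integer gridlines: one y-axis crossing is at y = -1; it meets the z-axis at z = -1 (among the integer gridlines).
The integer polynomial consistent with all of this is the stated p.

3*x + 2*y + 2*z + 2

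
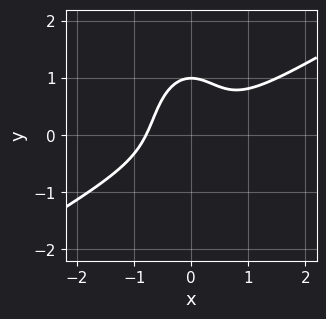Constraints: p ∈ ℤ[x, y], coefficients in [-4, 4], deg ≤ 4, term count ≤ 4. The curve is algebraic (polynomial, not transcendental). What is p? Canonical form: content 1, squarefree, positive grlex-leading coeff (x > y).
2*x^3 - 3*x^2*y - y^3 + 1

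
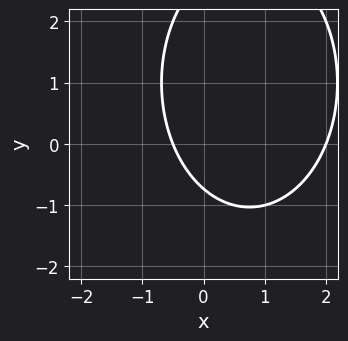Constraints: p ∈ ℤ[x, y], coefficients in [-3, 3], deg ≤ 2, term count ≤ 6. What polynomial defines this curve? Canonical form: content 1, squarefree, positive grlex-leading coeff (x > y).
First, degree: a generic line meets the curve in up to 2 points, so deg p = 2.
Next, observable constraints: one x-axis crossing is at x = 2.
Finally, the integer polynomial consistent with all of this is the stated p.

2*x^2 + y^2 - 3*x - 2*y - 2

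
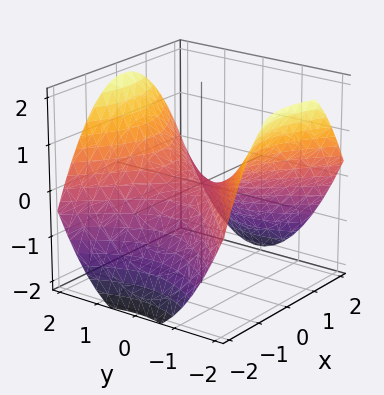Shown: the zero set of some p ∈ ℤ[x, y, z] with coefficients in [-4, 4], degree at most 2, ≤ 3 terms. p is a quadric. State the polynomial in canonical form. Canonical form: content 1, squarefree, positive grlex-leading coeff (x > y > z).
1. Degree: a hyperbolic paraboloid; a quadric, so deg p = 2.
2. Symmetries: it's symmetric under y → −y, forcing even powers of y; it's symmetric under x → −x, forcing even powers of x.
3. Against the integer gridlines: it crosses the x-axis at the gridline x = 0; one y-axis crossing is at y = 0; it crosses the z-axis at the gridline z = 0.
4. These observations pin down the coefficients.

x^2 - y^2 + 2*z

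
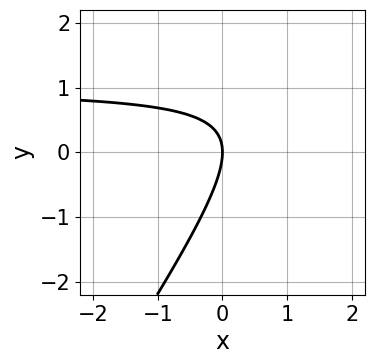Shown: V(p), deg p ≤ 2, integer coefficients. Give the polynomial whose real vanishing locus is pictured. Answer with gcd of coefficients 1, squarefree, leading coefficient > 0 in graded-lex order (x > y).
3*x*y - 2*y^2 - 3*x

1. deg p = 2. The shape is more complex than any degree-1 curve.
2. Observable constraints: it meets the y-axis at y = 0 (among the integer gridlines); one x-axis crossing is at x = 0.
3. Solving for integer coefficients yields p as stated.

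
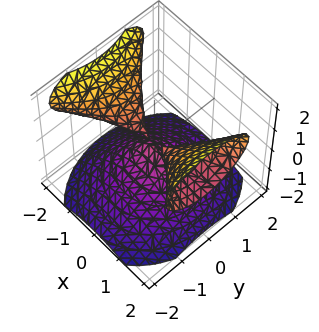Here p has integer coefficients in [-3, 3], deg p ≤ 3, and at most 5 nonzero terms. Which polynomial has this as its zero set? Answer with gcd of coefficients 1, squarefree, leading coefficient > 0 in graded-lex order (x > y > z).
First, I count 3 distinct pieces. They look like related sheets of one shape, so recover p as a whole.
Next, the degree is 3 — a generic line meets the surface in up to 3 points.
Then, against the integer gridlines: it crosses the z-axis at the gridline z = 0; every point of the x-axis in the box is on the surface.
Finally, assembling these constraints gives the stated polynomial.

2*x^2*z - 2*z^3 - 3*y^2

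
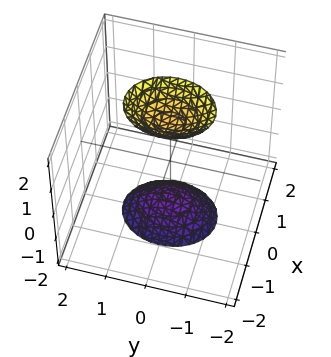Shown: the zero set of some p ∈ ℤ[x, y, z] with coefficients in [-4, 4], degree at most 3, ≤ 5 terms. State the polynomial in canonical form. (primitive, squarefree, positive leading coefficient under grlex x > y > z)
I count 2 distinct pieces.
deg p = 2.
Symmetries: the y ↦ −y reflection is a symmetry, so y appears only in even powers; mirror symmetry z ↦ −z ⇒ only even powers of z; the x ↦ −x reflection is a symmetry, so x appears only in even powers.
From the visible intercepts: the surface avoids every integer x-axis point in the box; no y-intercept at any integer in the box.
The integer polynomial consistent with all of this is the stated p.

3*x^2 + 2*y^2 - z^2 + 2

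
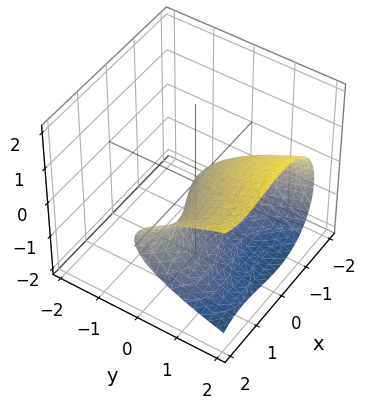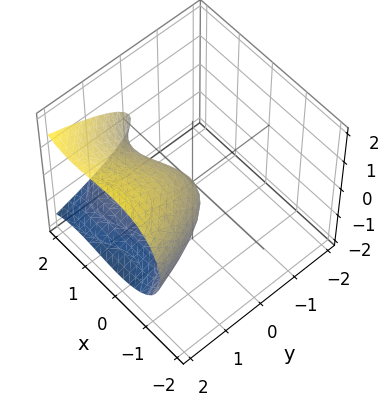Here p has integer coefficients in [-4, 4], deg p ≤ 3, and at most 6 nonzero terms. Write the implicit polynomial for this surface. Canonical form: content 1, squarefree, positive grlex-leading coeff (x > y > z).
1. The degree is 3 — the shape is more complex than any degree-2 surface.
2. From the axis intercepts and sections: one y-axis crossing is at y = 0; among the integer gridlines, it crosses the x-axis at x ∈ {0, 2}; it crosses the z-axis at the gridline z = 0.
3. Matching integer coefficients to the picture gives p.

x^3 - 2*x^2 - 3*z^2 + 3*y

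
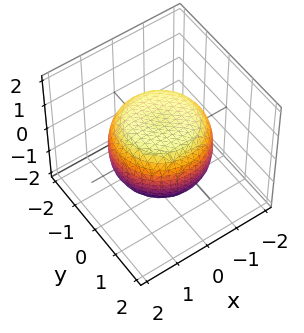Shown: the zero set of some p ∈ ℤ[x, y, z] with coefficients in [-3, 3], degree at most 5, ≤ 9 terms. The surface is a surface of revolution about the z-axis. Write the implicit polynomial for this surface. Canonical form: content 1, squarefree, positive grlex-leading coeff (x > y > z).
First, degree: the shape is more complex than any degree-3 surface, so deg p = 4.
Next, symmetry: the surface is invariant under rotation about z: p = q(x² + y², z).
Then, from the visible intercepts: a circular section at z = 1 has radius exactly 1; among the integer gridlines, it crosses the z-axis at z ∈ {-1, 1}.
Finally, the integer polynomial consistent with all of this is the stated p.

x^4 + 2*x^2*y^2 + y^4 - x^2 - y^2 + 2*z^2 - 2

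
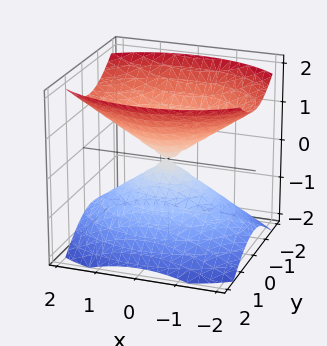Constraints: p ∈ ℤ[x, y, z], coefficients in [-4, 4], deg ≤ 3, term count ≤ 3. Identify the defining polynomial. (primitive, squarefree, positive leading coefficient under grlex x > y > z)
x^2 + 2*y^2 - 2*z^2

First, the picture has 2 separate pieces. Treating them together as one polynomial.
Next, the degree is 2 — a double cone through the origin; a quadric.
Next, symmetries: mirror symmetry y ↦ −y ⇒ only even powers of y; mirror symmetry x ↦ −x ⇒ only even powers of x; it's symmetric under z → −z, forcing even powers of z.
Next, checking where it meets the axes: it crosses the y-axis at the gridline y = 0; it crosses the z-axis at the gridline z = 0.
Finally, matching integer coefficients to the picture gives p.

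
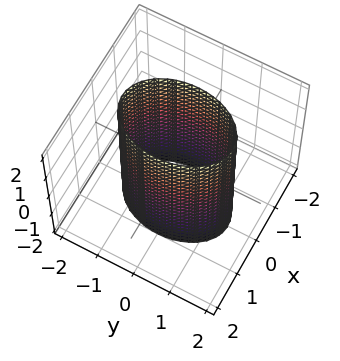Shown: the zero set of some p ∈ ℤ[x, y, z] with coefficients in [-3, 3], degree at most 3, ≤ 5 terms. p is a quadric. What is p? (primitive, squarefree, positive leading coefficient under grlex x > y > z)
2*x^2 + y^2 - 2

First, the degree is 2 — constant cross-section along one axis; a quadric.
Then, symmetries: it's symmetric under y → −y, forcing even powers of y; the z ↦ −z reflection is a symmetry, so z appears only in even powers; the x ↦ −x reflection is a symmetry, so x appears only in even powers.
Then, from the axis intercepts and sections: the x-axis gridline crossings are at x ∈ {-1, 1}; it misses every integer gridline on the z-axis.
Finally, these observations pin down the coefficients.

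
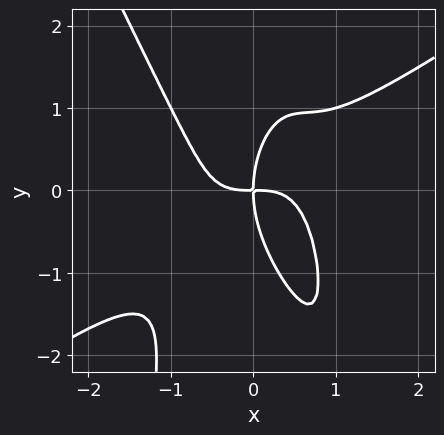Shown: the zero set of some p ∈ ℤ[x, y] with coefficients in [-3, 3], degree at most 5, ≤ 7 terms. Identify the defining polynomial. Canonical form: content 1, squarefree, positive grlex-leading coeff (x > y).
3*x^4 - 3*x^3*y - 2*x^2*y^2 - y^3 + 3*x*y

1. Degree: the shape is more complex than any degree-3 curve, so deg p = 4.
2. Observable constraints: it meets the x-axis at x = 0 (among the integer gridlines); it meets the y-axis at y = 0 (among the integer gridlines).
3. Putting this together gives p.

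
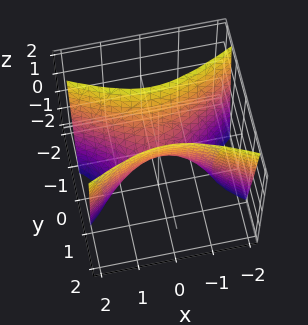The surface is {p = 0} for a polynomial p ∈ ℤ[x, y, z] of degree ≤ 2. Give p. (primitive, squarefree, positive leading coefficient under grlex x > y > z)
First, the degree is 2 — a saddle surface; a quadric.
Then, symmetries: the y ↦ −y reflection is a symmetry, so y appears only in even powers; the x ↦ −x reflection is a symmetry, so x appears only in even powers.
Next, reading off the gridlines: it crosses the x-axis at the gridline x = 0; it meets the z-axis at z = 0 (among the integer gridlines); it meets the y-axis at y = 0 (among the integer gridlines).
Finally, solving for integer coefficients yields p as stated.

x^2 - 3*y^2 + z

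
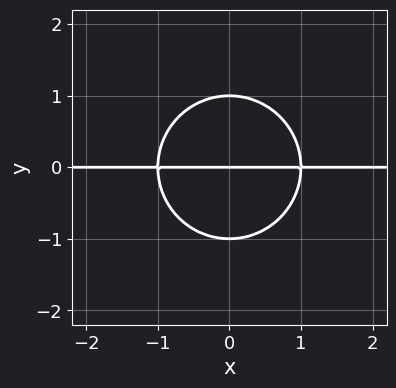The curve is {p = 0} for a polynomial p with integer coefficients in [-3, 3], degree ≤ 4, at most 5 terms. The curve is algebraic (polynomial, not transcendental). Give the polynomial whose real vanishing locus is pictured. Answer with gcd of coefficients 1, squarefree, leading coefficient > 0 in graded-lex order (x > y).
(a) Degree: the shape is more complex than any degree-2 curve, so deg p = 3.
(b) Symmetries: it's symmetric under x → −x, forcing even powers of x.
(c) From the visible intercepts: the y-axis gridline crossings are at y ∈ {-1, 0, 1}; the visible x-axis segment lies entirely on the curve.
(d) These observations pin down the coefficients.

x^2*y + y^3 - y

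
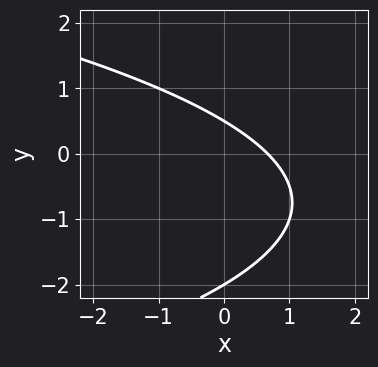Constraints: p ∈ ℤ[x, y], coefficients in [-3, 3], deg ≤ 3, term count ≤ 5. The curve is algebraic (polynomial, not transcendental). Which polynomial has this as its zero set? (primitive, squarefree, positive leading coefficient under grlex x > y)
2*y^2 + 3*x + 3*y - 2

1. Degree: a generic line meets the curve in up to 2 points, so deg p = 2.
2. Checking where it meets the axes: it crosses the y-axis at the gridline y = -2.
3. Together with the visible shape, these determine p as stated.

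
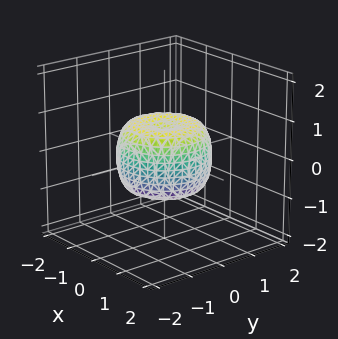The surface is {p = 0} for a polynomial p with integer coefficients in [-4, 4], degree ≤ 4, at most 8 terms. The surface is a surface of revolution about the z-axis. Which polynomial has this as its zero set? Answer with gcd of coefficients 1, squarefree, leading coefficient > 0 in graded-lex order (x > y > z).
(a) The degree is 4 — a generic line meets the surface in up to 4 points.
(b) By symmetry, the surface is invariant under rotation about z: p = q(x² + y², z).
(c) From the visible intercepts: a circular section at z = 0 has radius between 1 and 2.
(d) The integer polynomial consistent with all of this is the stated p.

2*x^4 + 4*x^2*y^2 + 2*y^4 - 2*x^2 - 2*y^2 + 2*z^2 - 1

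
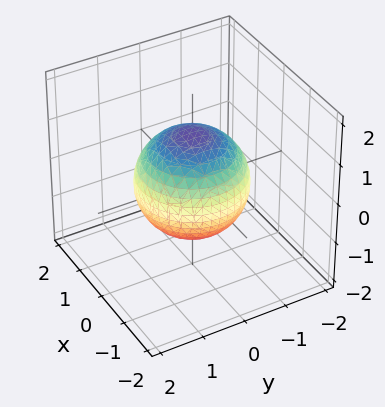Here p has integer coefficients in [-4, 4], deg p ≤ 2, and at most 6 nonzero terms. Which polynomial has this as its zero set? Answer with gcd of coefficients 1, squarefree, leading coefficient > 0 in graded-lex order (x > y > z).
Degree: bounded and convex; a quadric, so deg p = 2.
Symmetries: mirror symmetry z ↦ −z ⇒ only even powers of z; rotational symmetry about the z-axis ⇒ p depends on x, y only through x² + y².
Checking where it meets the axes: a circular section at z = 1 has radius between 0 and 1.
Matching integer coefficients to the picture gives p.

2*x^2 + 2*y^2 + 2*z^2 - 3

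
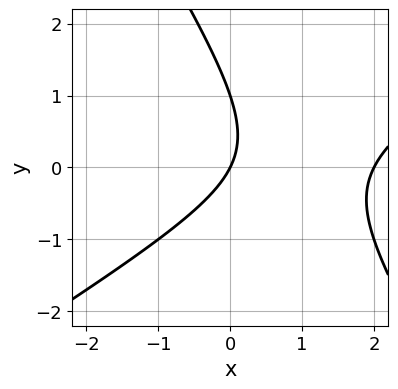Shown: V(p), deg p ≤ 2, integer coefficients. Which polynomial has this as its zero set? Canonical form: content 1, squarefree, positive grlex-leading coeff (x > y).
x^2 - x*y - y^2 - 2*x + y

First, deg p = 2. No degree-1 curve has this shape.
Then, observable constraints: among the integer gridlines, it crosses the y-axis at y ∈ {0, 1}; among the integer gridlines, it crosses the x-axis at x ∈ {0, 2}.
Finally, the integer polynomial consistent with all of this is the stated p.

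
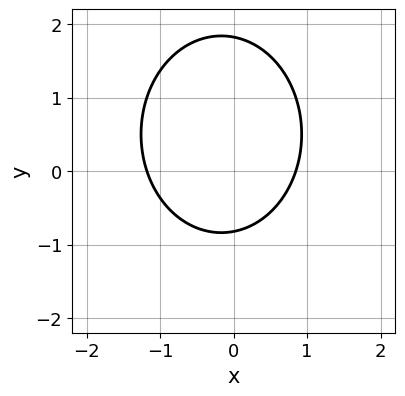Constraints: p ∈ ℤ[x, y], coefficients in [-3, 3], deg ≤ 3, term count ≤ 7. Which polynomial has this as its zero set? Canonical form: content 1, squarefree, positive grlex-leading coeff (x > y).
3*x^2 + 2*y^2 + x - 2*y - 3

deg p = 2. A generic line meets the curve in up to 2 points.
Putting this together gives p.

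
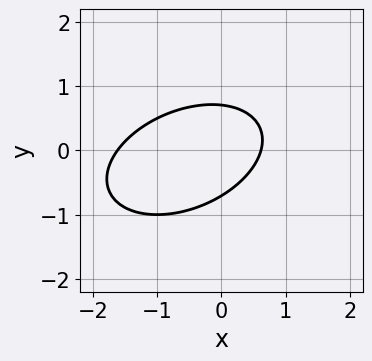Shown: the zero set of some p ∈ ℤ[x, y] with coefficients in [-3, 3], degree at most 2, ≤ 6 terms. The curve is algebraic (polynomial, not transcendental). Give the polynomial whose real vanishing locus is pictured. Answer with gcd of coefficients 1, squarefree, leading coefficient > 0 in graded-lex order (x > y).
x^2 - x*y + 2*y^2 + x - 1

(a) The degree is 2 — no degree-1 curve has this shape.
(b) The integer polynomial consistent with all of this is the stated p.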